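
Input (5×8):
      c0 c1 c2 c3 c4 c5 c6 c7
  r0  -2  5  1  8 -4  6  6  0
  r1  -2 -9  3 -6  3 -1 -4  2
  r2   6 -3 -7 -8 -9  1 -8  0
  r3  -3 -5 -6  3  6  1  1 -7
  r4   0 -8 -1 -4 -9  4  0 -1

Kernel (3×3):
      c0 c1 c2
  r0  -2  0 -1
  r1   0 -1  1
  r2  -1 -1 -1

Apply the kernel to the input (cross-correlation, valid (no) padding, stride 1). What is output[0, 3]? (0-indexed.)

-10

The receptive field on the input at this output position is [8 -4 6 / -6 3 -1 / -8 -9 1]. Elementwise product with the kernel and sum: 8·-2 + 6·-1 + 3·-1 + -1·1 + -8·-1 + -9·-1 + 1·-1.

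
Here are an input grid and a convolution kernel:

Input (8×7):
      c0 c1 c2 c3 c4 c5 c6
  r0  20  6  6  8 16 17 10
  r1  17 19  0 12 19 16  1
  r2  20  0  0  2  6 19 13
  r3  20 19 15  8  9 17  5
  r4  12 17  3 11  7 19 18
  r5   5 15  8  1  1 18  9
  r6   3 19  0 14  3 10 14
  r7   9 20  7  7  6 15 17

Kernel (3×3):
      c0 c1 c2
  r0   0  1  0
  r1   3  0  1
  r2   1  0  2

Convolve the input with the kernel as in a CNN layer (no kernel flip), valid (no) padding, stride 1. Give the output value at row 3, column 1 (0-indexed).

94

The receptive field on the input at this output position is [19 15 8 / 17 3 11 / 15 8 1]. Elementwise product with the kernel and sum: 15·1 + 17·3 + 11·1 + 15·1 + 1·2.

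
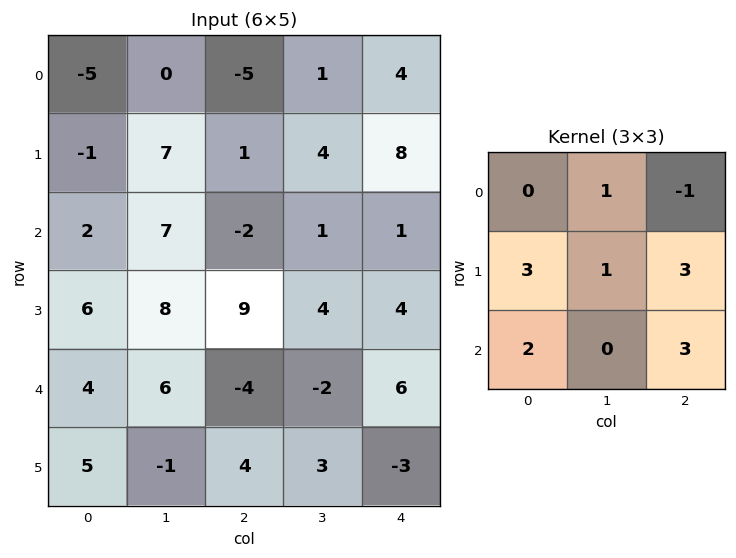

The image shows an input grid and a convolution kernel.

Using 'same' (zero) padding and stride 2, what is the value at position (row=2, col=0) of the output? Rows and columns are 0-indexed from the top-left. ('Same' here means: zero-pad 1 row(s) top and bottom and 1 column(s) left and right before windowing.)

The receptive field on the zero-padded input at this output position is [0 6 8 / 0 4 6 / 0 5 -1]. Elementwise product with the kernel and sum: 6·1 + 8·-1 + 0·3 + 4·1 + 6·3 + 0·2 + -1·3.

17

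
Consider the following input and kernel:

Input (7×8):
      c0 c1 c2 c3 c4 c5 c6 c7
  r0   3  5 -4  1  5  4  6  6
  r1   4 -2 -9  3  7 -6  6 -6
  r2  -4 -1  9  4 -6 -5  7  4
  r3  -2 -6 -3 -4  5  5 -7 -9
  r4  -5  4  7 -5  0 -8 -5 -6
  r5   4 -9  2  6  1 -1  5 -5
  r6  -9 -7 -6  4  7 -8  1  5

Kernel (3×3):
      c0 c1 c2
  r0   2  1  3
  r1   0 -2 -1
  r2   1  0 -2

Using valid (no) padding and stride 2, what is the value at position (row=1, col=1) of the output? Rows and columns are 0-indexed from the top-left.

The receptive field on the input at this output position is [9 4 -6 / -3 -4 5 / 7 -5 0]. Elementwise product with the kernel and sum: 9·2 + 4·1 + -6·3 + -4·-2 + 5·-1 + 7·1 + 0·-2.

14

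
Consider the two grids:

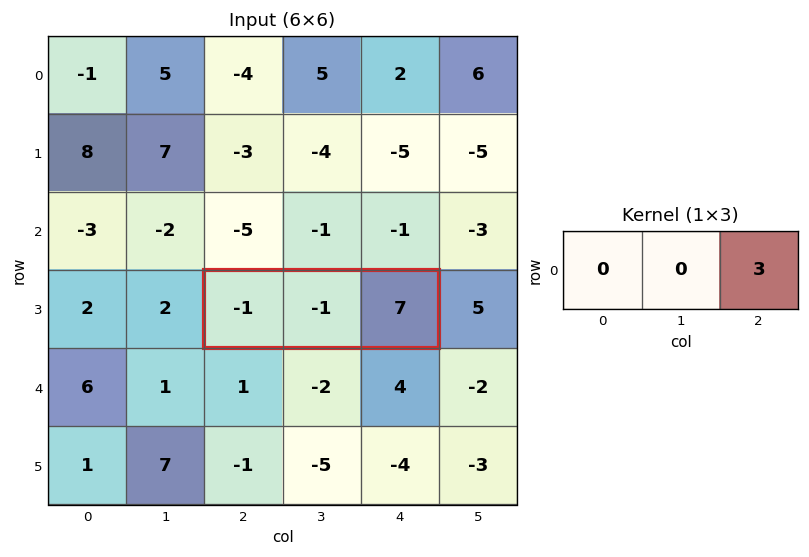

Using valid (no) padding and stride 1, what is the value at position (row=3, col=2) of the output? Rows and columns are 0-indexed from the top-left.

The receptive field on the input at this output position is [-1 -1 7]. Elementwise product with the kernel and sum: 7·3.

21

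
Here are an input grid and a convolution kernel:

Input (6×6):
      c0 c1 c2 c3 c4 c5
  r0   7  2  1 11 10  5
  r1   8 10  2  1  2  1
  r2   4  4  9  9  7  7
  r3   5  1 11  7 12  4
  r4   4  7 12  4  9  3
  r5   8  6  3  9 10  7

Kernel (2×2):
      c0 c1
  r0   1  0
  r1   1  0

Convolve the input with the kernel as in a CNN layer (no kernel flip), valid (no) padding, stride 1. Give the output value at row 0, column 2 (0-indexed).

The receptive field on the input at this output position is [1 11 / 2 1]. Elementwise product with the kernel and sum: 1·1 + 2·1.

3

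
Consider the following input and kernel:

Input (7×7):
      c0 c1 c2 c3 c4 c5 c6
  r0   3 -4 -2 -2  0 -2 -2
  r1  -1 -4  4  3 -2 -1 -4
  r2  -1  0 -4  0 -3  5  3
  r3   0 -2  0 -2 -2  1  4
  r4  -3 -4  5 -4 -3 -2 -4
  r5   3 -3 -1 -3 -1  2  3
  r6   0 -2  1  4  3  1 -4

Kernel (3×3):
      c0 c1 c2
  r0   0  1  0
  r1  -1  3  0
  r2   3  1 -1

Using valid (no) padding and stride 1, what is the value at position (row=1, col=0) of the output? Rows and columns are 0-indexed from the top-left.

The receptive field on the input at this output position is [-1 -4 4 / -1 0 -4 / 0 -2 0]. Elementwise product with the kernel and sum: -4·1 + -1·-1 + 0·3 + 0·3 + -2·1 + 0·-1.

-5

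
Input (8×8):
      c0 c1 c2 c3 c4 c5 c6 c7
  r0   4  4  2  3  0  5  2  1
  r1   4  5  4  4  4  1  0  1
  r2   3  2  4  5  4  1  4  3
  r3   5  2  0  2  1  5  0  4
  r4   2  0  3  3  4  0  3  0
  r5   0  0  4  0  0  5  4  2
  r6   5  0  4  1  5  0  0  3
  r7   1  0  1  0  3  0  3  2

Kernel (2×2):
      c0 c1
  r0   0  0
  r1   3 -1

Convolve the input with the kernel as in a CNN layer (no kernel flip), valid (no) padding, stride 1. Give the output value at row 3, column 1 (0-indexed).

The receptive field on the input at this output position is [2 0 / 0 3]. Elementwise product with the kernel and sum: 0·3 + 3·-1.

-3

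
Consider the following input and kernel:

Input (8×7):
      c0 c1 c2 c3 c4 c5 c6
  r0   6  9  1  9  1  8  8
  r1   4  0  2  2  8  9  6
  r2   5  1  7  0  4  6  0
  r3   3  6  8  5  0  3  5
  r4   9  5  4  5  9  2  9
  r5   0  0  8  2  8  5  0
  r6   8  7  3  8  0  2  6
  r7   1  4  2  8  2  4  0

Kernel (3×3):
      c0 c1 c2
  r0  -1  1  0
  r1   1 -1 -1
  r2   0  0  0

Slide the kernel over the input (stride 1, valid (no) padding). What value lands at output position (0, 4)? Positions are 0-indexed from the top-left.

The receptive field on the input at this output position is [1 8 8 / 8 9 6 / 4 6 0]. Elementwise product with the kernel and sum: 1·-1 + 8·1 + 8·1 + 9·-1 + 6·-1.

0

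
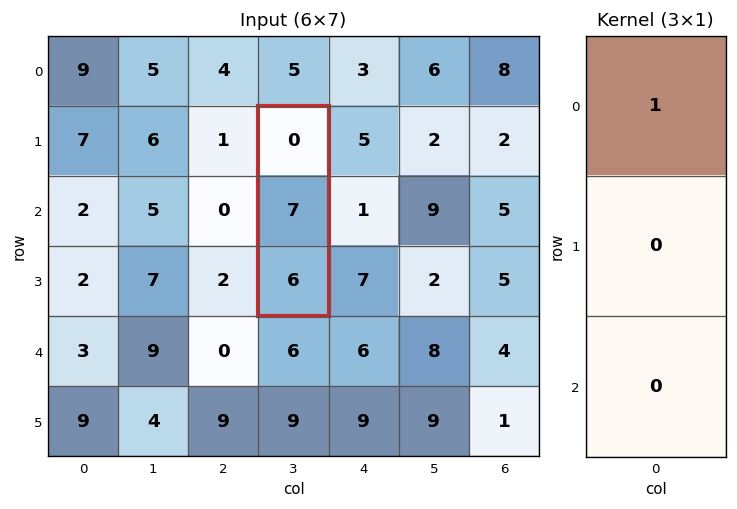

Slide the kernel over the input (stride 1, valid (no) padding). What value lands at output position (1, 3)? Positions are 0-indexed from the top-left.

The receptive field on the input at this output position is [0 / 7 / 6]. Elementwise product with the kernel and sum: 0·1.

0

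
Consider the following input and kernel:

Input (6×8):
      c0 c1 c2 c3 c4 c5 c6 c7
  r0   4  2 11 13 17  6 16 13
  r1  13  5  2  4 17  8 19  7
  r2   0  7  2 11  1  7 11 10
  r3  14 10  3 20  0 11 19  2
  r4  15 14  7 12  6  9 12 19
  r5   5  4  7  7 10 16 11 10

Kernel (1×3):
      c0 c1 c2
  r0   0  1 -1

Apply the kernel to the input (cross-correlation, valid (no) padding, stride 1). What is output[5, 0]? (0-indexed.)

-3

The receptive field on the input at this output position is [5 4 7]. Elementwise product with the kernel and sum: 4·1 + 7·-1.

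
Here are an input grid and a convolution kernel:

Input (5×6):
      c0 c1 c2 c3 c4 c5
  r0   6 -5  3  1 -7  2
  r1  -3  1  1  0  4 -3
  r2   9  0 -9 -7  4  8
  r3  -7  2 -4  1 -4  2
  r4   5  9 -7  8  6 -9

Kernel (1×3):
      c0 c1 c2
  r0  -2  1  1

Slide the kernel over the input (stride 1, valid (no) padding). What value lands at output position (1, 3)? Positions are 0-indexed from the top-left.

The receptive field on the input at this output position is [0 4 -3]. Elementwise product with the kernel and sum: 0·-2 + 4·1 + -3·1.

1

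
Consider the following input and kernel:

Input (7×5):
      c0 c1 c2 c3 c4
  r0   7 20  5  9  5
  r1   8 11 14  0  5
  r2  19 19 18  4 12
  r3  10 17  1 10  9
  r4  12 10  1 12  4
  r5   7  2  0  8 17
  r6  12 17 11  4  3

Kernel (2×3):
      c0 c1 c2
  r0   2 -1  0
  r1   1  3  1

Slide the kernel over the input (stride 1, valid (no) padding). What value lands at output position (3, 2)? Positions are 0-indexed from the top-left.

The receptive field on the input at this output position is [1 10 9 / 1 12 4]. Elementwise product with the kernel and sum: 1·2 + 10·-1 + 1·1 + 12·3 + 4·1.

33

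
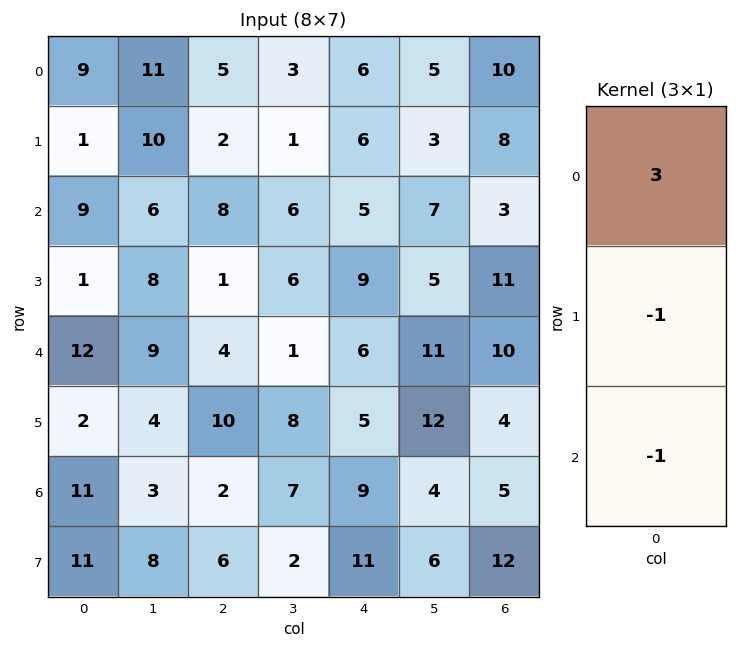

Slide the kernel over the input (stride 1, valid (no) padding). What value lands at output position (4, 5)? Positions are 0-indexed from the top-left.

17

The receptive field on the input at this output position is [11 / 12 / 4]. Elementwise product with the kernel and sum: 11·3 + 12·-1 + 4·-1.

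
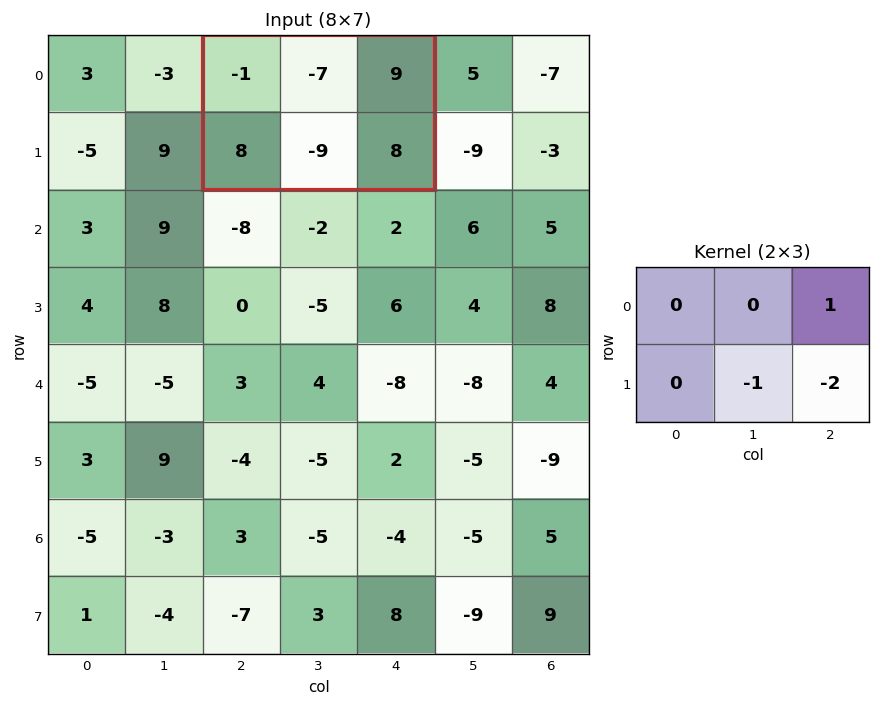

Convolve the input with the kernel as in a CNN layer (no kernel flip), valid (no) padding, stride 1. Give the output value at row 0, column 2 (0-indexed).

2

The receptive field on the input at this output position is [-1 -7 9 / 8 -9 8]. Elementwise product with the kernel and sum: 9·1 + -9·-1 + 8·-2.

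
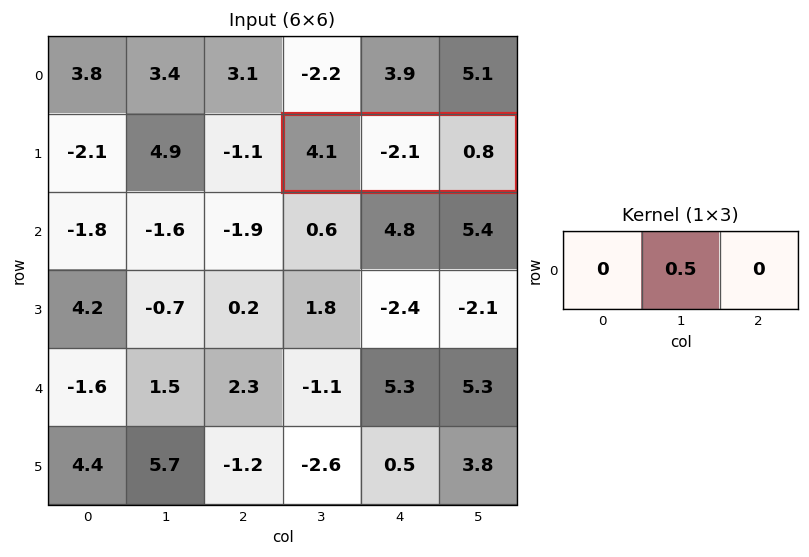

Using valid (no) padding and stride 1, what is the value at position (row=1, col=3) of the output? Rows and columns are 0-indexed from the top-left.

-1.05

The receptive field on the input at this output position is [4.1 -2.1 0.8]. Elementwise product with the kernel and sum: -2.1·0.5.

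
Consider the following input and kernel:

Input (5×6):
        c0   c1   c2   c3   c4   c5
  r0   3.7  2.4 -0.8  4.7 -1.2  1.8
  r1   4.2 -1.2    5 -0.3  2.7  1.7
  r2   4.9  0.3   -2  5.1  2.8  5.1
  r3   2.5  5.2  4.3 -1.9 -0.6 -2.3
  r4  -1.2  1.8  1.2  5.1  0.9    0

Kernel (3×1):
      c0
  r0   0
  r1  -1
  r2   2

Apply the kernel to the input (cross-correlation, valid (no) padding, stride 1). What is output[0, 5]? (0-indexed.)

8.5

The receptive field on the input at this output position is [1.8 / 1.7 / 5.1]. Elementwise product with the kernel and sum: 1.7·-1 + 5.1·2.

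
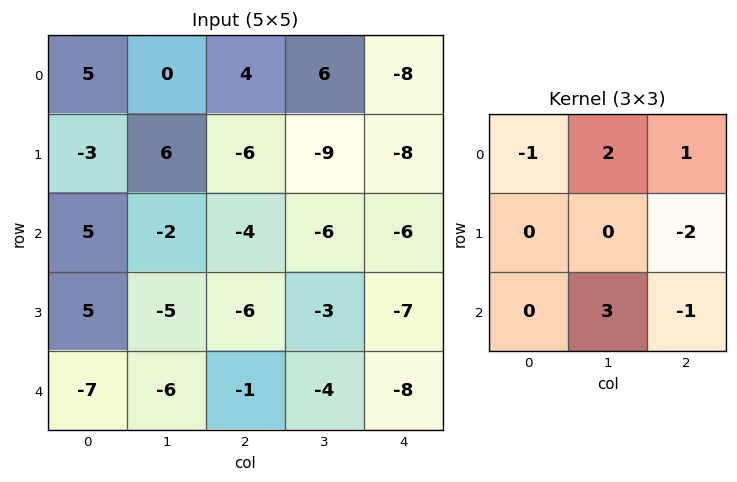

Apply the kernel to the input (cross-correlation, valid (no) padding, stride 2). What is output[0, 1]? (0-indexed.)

The receptive field on the input at this output position is [4 6 -8 / -6 -9 -8 / -4 -6 -6]. Elementwise product with the kernel and sum: 4·-1 + 6·2 + -8·1 + -8·-2 + -6·3 + -6·-1.

4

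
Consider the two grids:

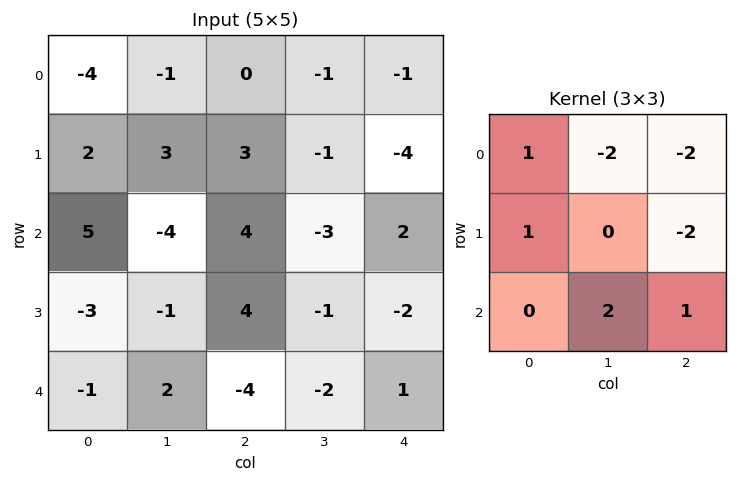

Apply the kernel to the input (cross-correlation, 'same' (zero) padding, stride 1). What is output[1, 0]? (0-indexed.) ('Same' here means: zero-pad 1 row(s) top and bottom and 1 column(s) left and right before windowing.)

10

The receptive field on the zero-padded input at this output position is [0 -4 -1 / 0 2 3 / 0 5 -4]. Elementwise product with the kernel and sum: 0·1 + -4·-2 + -1·-2 + 0·1 + 3·-2 + 5·2 + -4·1.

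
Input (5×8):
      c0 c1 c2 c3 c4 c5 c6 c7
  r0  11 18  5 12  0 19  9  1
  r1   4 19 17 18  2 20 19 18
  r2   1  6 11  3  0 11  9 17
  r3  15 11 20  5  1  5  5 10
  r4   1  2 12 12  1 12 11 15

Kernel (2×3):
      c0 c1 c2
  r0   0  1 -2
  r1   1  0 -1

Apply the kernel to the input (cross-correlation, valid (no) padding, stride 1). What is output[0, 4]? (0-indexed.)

The receptive field on the input at this output position is [0 19 9 / 2 20 19]. Elementwise product with the kernel and sum: 19·1 + 9·-2 + 2·1 + 19·-1.

-16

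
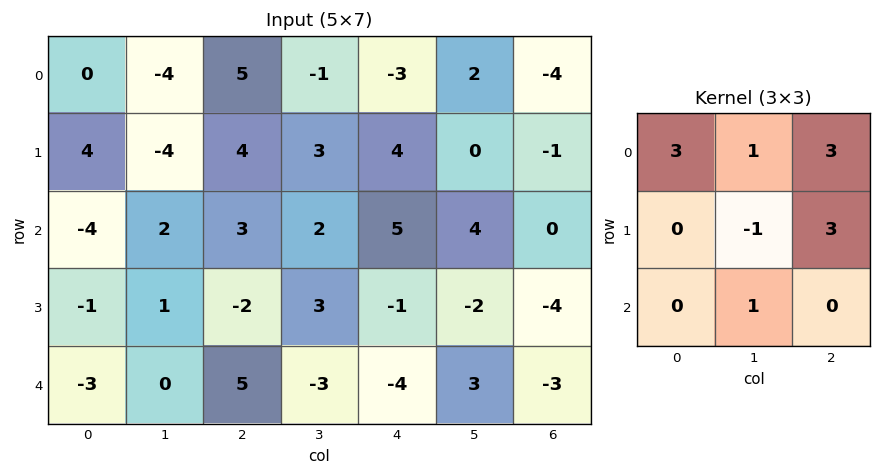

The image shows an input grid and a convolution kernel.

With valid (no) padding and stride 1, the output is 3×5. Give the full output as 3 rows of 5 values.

29 -2 16 1 -18
28 2 43 19 3
-8 31 17 14 12

Output[0,0]: The receptive field on the input at this output position is [0 -4 5 / 4 -4 4 / -4 2 3]. Elementwise product with the kernel and sum: 0·3 + -4·1 + 5·3 + -4·-1 + 4·3 + 2·1.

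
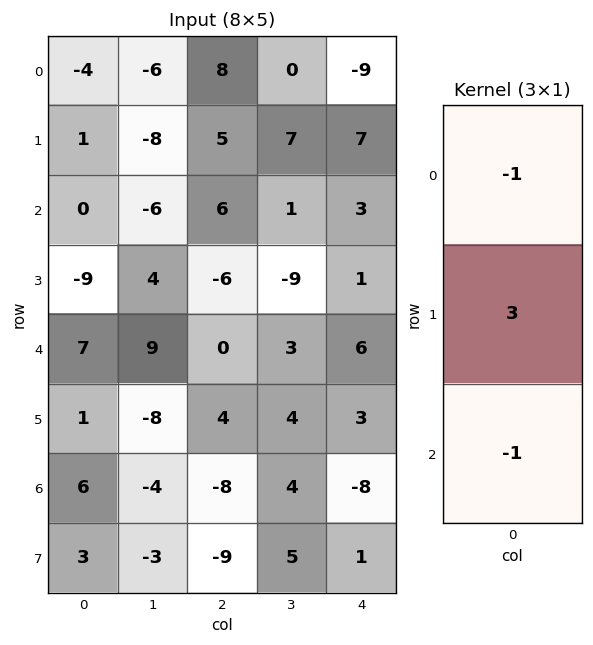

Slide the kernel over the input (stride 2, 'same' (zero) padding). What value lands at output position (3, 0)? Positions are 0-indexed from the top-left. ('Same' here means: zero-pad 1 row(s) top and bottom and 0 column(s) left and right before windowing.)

14

The receptive field on the zero-padded input at this output position is [1 / 6 / 3]. Elementwise product with the kernel and sum: 1·-1 + 6·3 + 3·-1.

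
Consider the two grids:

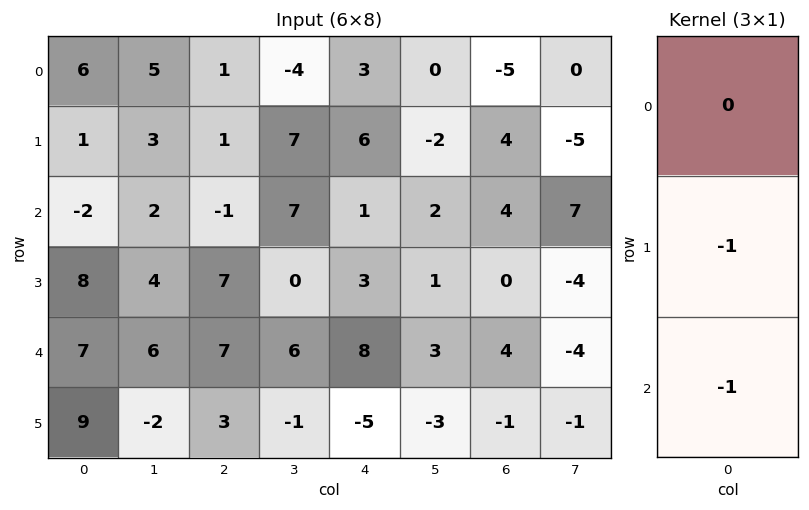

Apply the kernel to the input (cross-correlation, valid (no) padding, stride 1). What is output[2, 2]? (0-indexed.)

The receptive field on the input at this output position is [-1 / 7 / 7]. Elementwise product with the kernel and sum: 7·-1 + 7·-1.

-14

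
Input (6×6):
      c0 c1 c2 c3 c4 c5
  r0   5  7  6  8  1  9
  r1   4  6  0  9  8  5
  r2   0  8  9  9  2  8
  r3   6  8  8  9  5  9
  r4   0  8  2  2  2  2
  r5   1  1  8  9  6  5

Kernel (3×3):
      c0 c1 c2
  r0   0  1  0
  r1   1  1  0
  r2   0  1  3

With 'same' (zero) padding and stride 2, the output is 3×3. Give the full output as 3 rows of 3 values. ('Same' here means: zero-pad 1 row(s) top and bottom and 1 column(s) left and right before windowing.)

Output[0,0]: The receptive field on the zero-padded input at this output position is [0 0 0 / 0 5 7 / 0 4 6]. Elementwise product with the kernel and sum: 0·1 + 0·1 + 5·1 + 4·1 + 6·3.
Output[0,1]: The receptive field on the zero-padded input at this output position is [0 0 0 / 7 6 8 / 6 0 9]. Elementwise product with the kernel and sum: 0·1 + 7·1 + 6·1 + 0·1 + 9·3.

27 40 32
34 52 51
10 53 30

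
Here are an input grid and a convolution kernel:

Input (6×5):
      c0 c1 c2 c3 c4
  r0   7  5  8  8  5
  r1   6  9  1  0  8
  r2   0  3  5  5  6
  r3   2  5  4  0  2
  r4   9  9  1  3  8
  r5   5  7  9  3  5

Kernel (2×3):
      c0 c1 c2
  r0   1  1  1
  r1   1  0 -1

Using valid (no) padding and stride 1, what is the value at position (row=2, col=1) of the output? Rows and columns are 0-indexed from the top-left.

18

The receptive field on the input at this output position is [3 5 5 / 5 4 0]. Elementwise product with the kernel and sum: 3·1 + 5·1 + 5·1 + 5·1 + 0·-1.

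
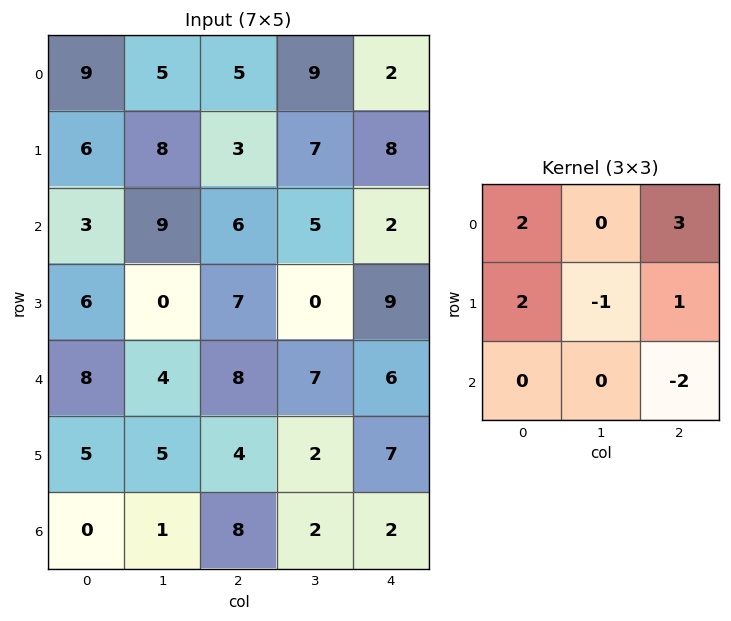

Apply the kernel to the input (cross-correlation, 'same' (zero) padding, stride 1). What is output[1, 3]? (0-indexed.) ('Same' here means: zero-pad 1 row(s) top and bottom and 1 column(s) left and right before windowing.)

19

The receptive field on the zero-padded input at this output position is [5 9 2 / 3 7 8 / 6 5 2]. Elementwise product with the kernel and sum: 5·2 + 2·3 + 3·2 + 7·-1 + 8·1 + 2·-2.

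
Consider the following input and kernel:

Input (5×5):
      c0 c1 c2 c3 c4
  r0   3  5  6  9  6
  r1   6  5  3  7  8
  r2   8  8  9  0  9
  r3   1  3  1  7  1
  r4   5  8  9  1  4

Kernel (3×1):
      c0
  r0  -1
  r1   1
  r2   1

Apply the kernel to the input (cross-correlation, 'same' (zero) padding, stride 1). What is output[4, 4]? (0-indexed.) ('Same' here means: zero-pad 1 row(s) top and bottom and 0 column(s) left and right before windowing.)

The receptive field on the zero-padded input at this output position is [1 / 4 / 0]. Elementwise product with the kernel and sum: 1·-1 + 4·1 + 0·1.

3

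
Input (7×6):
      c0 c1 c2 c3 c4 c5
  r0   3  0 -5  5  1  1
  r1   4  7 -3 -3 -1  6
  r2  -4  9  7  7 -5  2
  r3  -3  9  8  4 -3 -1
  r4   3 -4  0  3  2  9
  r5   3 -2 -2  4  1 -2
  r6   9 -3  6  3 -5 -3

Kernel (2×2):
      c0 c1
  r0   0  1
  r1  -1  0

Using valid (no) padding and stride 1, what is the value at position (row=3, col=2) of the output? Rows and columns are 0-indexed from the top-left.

4

The receptive field on the input at this output position is [8 4 / 0 3]. Elementwise product with the kernel and sum: 4·1 + 0·-1.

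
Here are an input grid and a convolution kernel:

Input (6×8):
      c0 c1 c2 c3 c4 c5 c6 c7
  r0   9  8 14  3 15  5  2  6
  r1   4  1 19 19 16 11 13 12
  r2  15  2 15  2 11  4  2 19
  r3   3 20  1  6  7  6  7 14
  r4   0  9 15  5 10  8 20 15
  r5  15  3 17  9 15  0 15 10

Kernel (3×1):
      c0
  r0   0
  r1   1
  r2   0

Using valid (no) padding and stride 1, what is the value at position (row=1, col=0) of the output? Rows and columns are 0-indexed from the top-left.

15

The receptive field on the input at this output position is [4 / 15 / 3]. Elementwise product with the kernel and sum: 15·1.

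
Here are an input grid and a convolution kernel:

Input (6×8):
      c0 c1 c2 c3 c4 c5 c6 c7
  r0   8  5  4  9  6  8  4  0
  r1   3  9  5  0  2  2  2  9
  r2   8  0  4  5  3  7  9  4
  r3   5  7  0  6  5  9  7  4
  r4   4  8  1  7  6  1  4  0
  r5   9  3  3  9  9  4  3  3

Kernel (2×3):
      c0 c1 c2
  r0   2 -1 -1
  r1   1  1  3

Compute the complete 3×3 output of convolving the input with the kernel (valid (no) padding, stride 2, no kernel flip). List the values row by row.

Output[0,0]: The receptive field on the input at this output position is [8 5 4 / 3 9 5]. Elementwise product with the kernel and sum: 8·2 + 5·-1 + 4·-1 + 3·1 + 9·1 + 5·3.
Output[0,1]: The receptive field on the input at this output position is [4 9 6 / 5 0 2]. Elementwise product with the kernel and sum: 4·2 + 9·-1 + 6·-1 + 5·1 + 0·1 + 2·3.

34 4 10
24 21 25
20 28 29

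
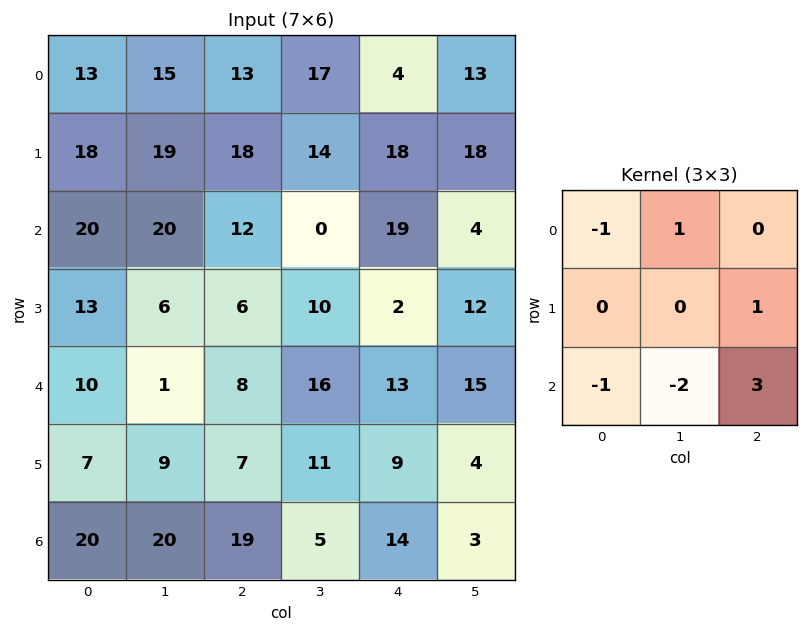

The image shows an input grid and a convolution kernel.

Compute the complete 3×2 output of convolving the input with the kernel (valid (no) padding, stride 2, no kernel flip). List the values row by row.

-4 67
18 -11
-5 30

Output[0,0]: The receptive field on the input at this output position is [13 15 13 / 18 19 18 / 20 20 12]. Elementwise product with the kernel and sum: 13·-1 + 15·1 + 18·1 + 20·-1 + 20·-2 + 12·3.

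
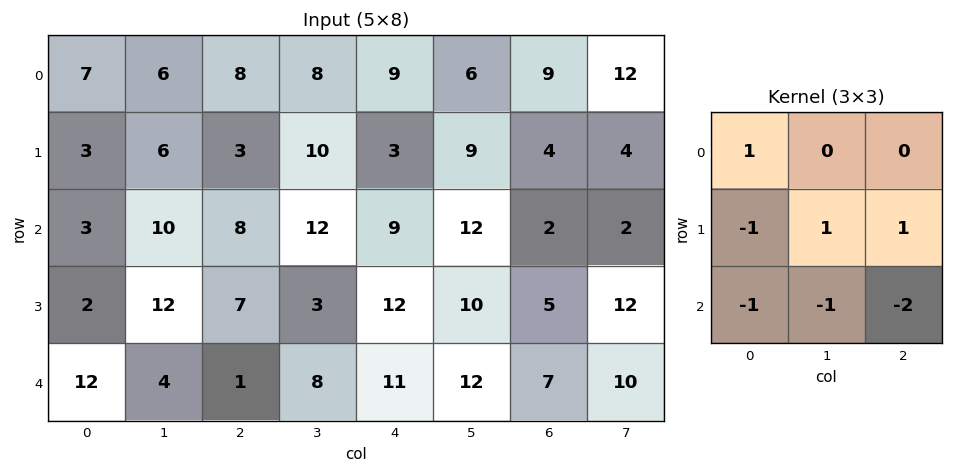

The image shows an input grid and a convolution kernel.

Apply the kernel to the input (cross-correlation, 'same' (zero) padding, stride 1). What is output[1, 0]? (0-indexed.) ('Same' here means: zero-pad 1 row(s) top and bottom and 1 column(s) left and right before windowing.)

-14

The receptive field on the zero-padded input at this output position is [0 7 6 / 0 3 6 / 0 3 10]. Elementwise product with the kernel and sum: 0·1 + 0·-1 + 3·1 + 6·1 + 0·-1 + 3·-1 + 10·-2.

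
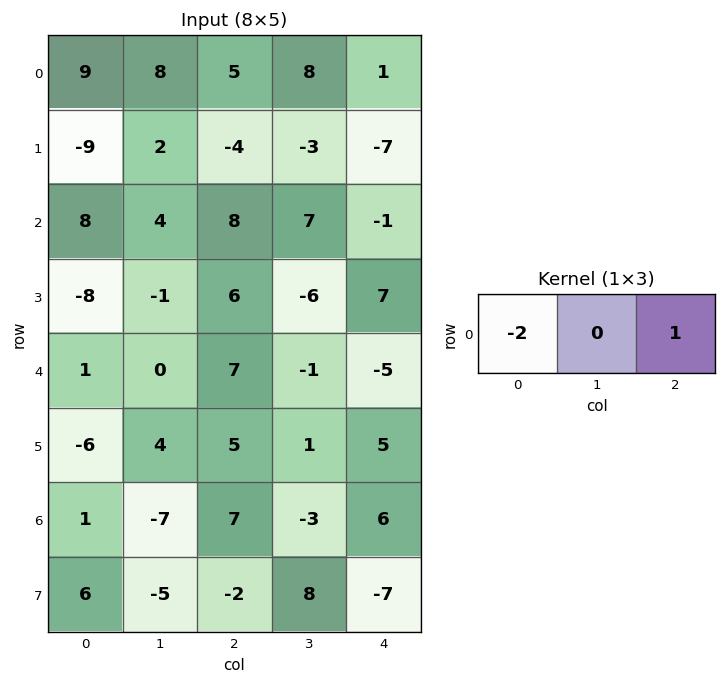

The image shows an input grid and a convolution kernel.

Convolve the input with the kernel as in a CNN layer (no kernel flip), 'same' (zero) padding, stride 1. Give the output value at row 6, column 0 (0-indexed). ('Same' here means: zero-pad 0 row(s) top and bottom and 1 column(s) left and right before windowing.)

The receptive field on the zero-padded input at this output position is [0 1 -7]. Elementwise product with the kernel and sum: 0·-2 + -7·1.

-7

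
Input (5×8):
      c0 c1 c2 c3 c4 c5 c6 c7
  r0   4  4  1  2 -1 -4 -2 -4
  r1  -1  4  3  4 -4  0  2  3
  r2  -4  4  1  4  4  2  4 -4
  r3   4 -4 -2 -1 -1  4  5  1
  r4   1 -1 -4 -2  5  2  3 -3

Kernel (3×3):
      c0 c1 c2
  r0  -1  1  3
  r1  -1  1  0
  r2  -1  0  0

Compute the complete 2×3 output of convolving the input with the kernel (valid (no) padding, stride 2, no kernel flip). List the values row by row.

Output[0,0]: The receptive field on the input at this output position is [4 4 1 / -1 4 3 / -4 4 1]. Elementwise product with the kernel and sum: 4·-1 + 4·1 + 1·3 + -1·-1 + 4·1 + -4·-1.

12 -2 -9
2 20 10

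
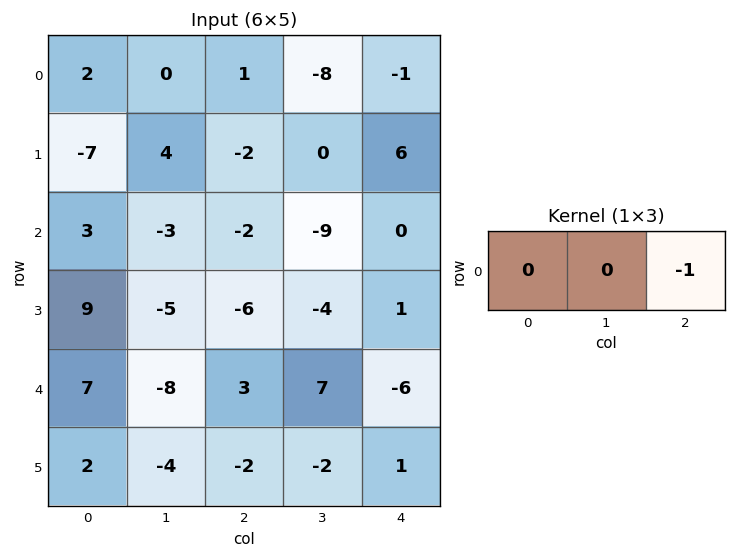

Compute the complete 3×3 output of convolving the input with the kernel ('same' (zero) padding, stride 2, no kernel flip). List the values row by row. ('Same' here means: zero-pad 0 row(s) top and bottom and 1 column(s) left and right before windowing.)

0 8 0
3 9 0
8 -7 0

Output[0,0]: The receptive field on the zero-padded input at this output position is [0 2 0]. Elementwise product with the kernel and sum: 0·-1.
Output[0,1]: The receptive field on the zero-padded input at this output position is [0 1 -8]. Elementwise product with the kernel and sum: -8·-1.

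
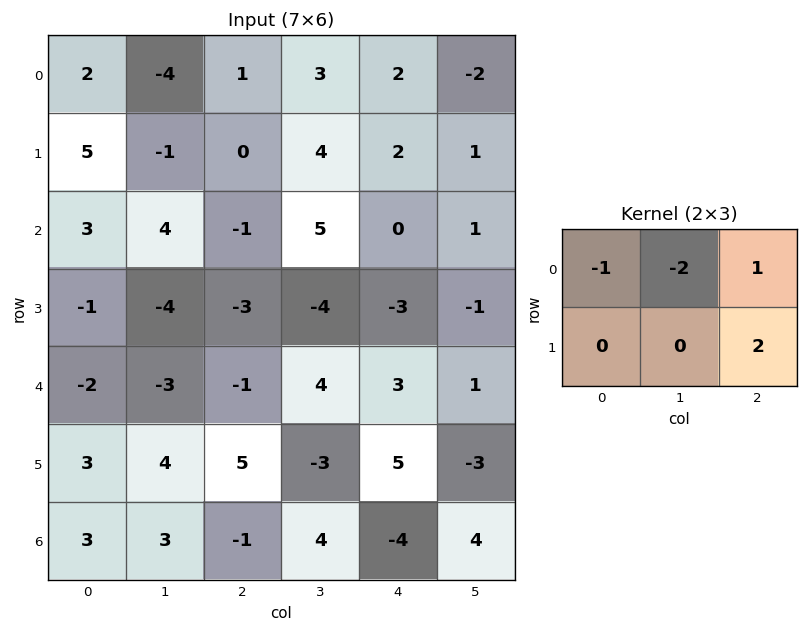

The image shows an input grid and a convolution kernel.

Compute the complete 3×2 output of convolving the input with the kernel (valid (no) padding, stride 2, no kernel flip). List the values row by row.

7 -1
-18 -15
17 6

Output[0,0]: The receptive field on the input at this output position is [2 -4 1 / 5 -1 0]. Elementwise product with the kernel and sum: 2·-1 + -4·-2 + 1·1 + 0·2.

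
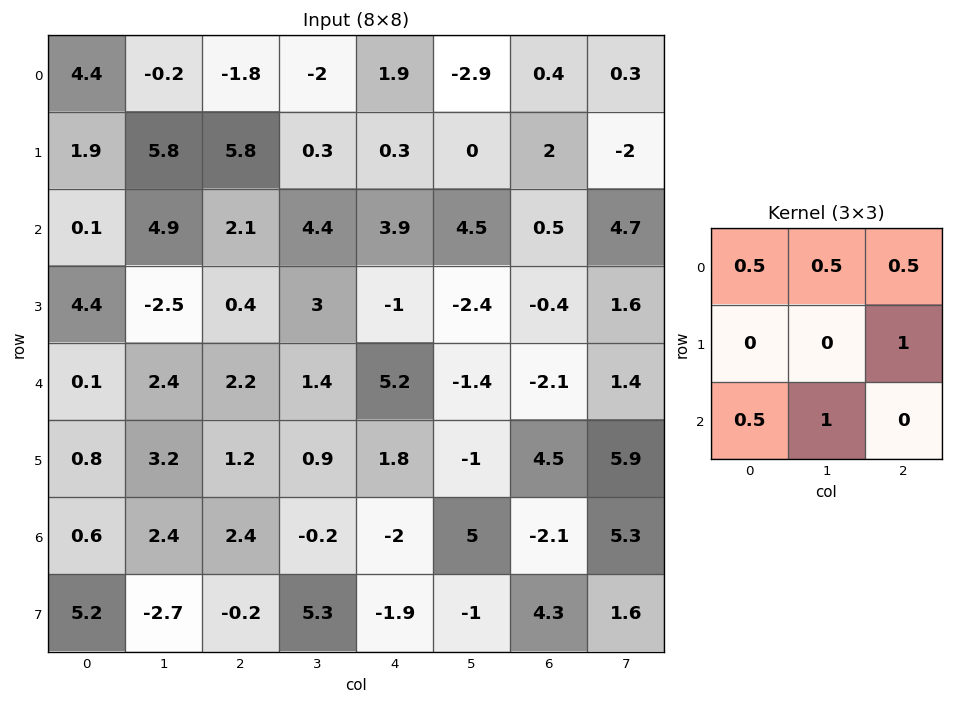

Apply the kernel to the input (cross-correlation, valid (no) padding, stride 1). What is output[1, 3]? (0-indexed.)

5.3

The receptive field on the input at this output position is [0.3 0.3 0 / 4.4 3.9 4.5 / 3 -1 -2.4]. Elementwise product with the kernel and sum: 0.3·0.5 + 0.3·0.5 + 0·0.5 + 4.5·1 + 3·0.5 + -1·1.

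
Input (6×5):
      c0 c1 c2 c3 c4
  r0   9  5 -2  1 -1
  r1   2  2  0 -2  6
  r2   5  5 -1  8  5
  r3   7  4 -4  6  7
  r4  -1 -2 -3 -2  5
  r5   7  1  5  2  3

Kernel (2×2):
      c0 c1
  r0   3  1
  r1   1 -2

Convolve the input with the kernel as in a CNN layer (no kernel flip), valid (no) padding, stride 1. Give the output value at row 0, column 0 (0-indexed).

The receptive field on the input at this output position is [9 5 / 2 2]. Elementwise product with the kernel and sum: 9·3 + 5·1 + 2·1 + 2·-2.

30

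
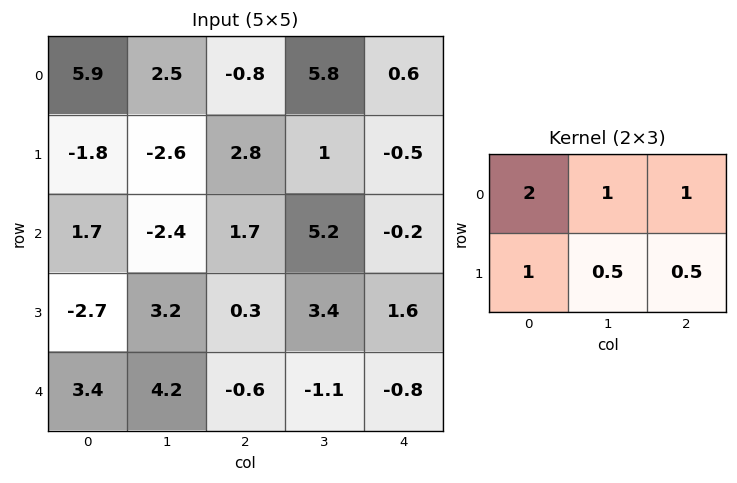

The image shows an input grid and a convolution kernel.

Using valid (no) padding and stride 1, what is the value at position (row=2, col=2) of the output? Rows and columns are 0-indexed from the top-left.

The receptive field on the input at this output position is [1.7 5.2 -0.2 / 0.3 3.4 1.6]. Elementwise product with the kernel and sum: 1.7·2 + 5.2·1 + -0.2·1 + 0.3·1 + 3.4·0.5 + 1.6·0.5.

11.2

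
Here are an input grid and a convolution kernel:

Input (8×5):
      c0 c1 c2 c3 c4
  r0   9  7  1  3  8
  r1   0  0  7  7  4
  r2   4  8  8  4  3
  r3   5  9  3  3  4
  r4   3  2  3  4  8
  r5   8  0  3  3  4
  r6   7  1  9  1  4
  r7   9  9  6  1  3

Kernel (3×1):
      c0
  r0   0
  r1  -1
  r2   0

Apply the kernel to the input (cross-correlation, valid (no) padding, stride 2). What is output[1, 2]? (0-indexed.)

The receptive field on the input at this output position is [3 / 4 / 8]. Elementwise product with the kernel and sum: 4·-1.

-4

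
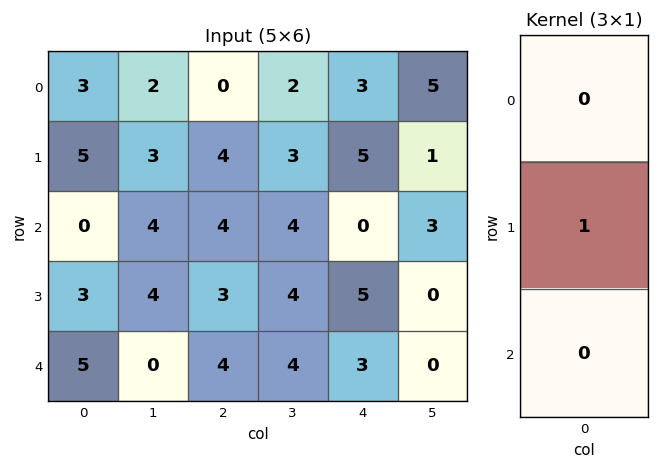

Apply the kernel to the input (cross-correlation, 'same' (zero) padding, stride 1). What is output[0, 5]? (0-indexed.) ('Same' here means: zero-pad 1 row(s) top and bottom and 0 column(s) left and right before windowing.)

The receptive field on the zero-padded input at this output position is [0 / 5 / 1]. Elementwise product with the kernel and sum: 5·1.

5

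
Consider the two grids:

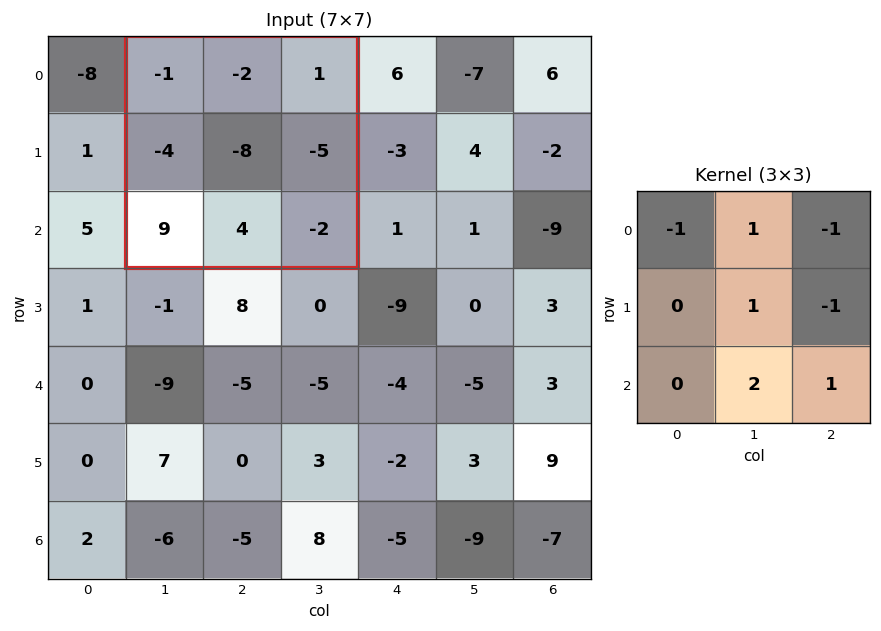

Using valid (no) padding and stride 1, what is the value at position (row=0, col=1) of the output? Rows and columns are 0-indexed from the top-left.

1

The receptive field on the input at this output position is [-1 -2 1 / -4 -8 -5 / 9 4 -2]. Elementwise product with the kernel and sum: -1·-1 + -2·1 + 1·-1 + -8·1 + -5·-1 + 4·2 + -2·1.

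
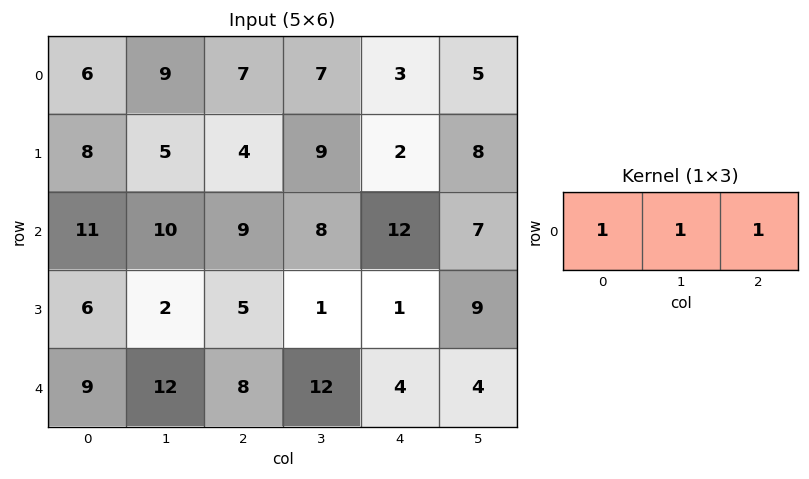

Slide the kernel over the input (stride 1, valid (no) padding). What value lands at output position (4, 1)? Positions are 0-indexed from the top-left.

The receptive field on the input at this output position is [12 8 12]. Elementwise product with the kernel and sum: 12·1 + 8·1 + 12·1.

32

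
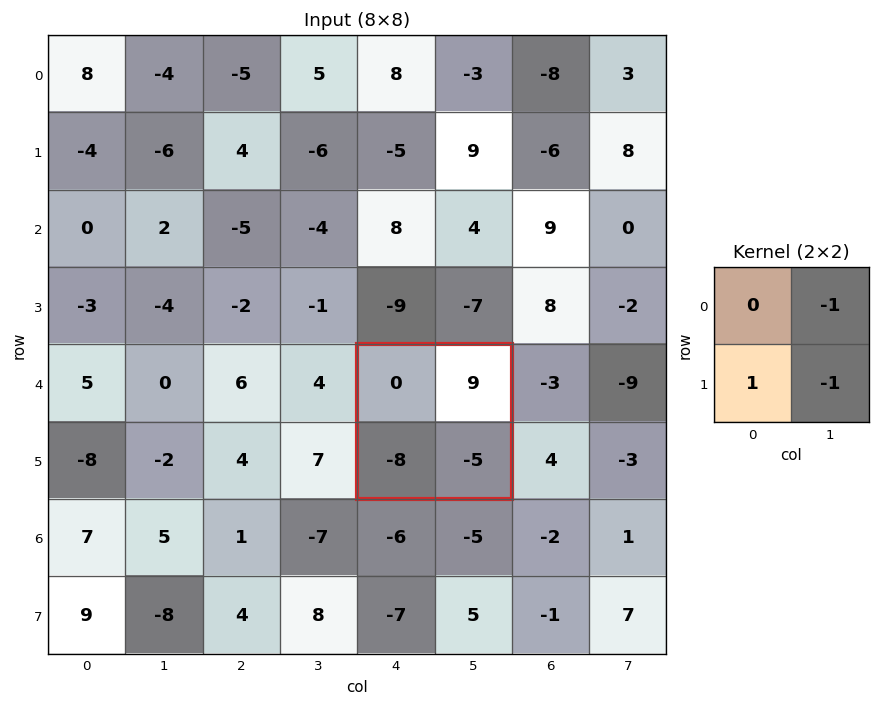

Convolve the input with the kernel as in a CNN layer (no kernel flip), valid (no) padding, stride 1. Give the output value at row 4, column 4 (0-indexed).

-12

The receptive field on the input at this output position is [0 9 / -8 -5]. Elementwise product with the kernel and sum: 9·-1 + -8·1 + -5·-1.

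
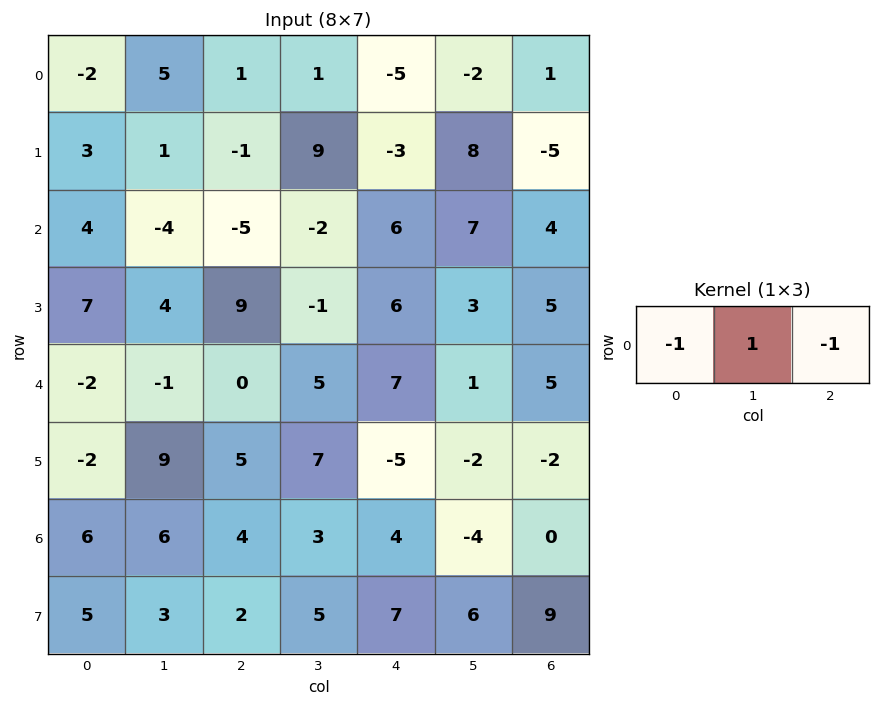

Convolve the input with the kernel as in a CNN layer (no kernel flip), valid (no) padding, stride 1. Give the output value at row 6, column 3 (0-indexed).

The receptive field on the input at this output position is [3 4 -4]. Elementwise product with the kernel and sum: 3·-1 + 4·1 + -4·-1.

5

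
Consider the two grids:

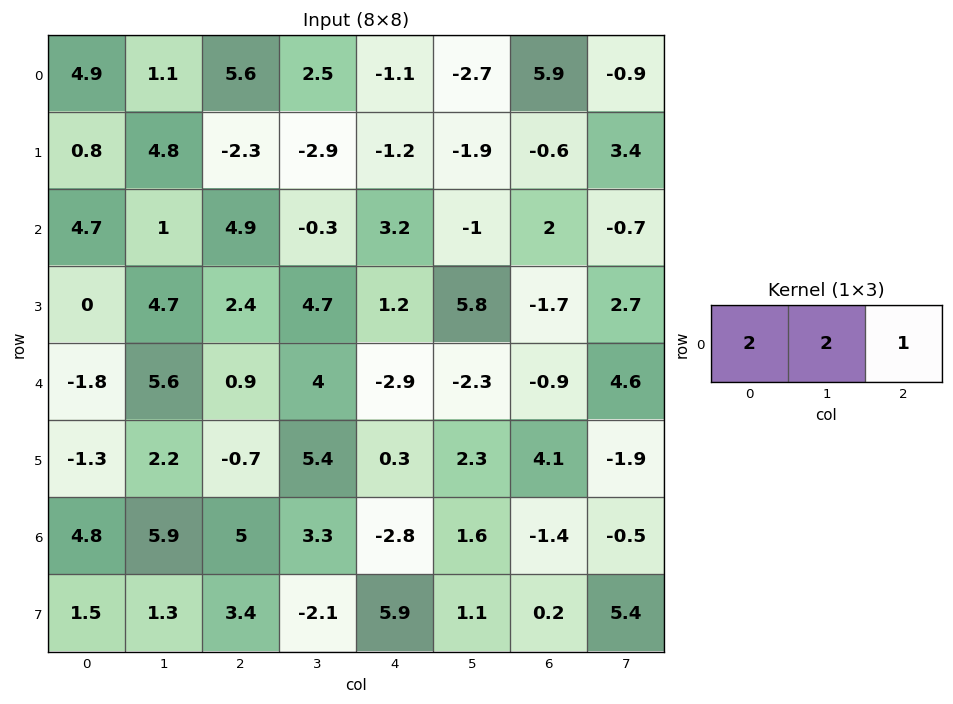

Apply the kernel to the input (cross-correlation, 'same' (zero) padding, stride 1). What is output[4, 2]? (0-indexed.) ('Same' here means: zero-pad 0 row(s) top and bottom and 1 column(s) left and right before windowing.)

17

The receptive field on the zero-padded input at this output position is [5.6 0.9 4]. Elementwise product with the kernel and sum: 5.6·2 + 0.9·2 + 4·1.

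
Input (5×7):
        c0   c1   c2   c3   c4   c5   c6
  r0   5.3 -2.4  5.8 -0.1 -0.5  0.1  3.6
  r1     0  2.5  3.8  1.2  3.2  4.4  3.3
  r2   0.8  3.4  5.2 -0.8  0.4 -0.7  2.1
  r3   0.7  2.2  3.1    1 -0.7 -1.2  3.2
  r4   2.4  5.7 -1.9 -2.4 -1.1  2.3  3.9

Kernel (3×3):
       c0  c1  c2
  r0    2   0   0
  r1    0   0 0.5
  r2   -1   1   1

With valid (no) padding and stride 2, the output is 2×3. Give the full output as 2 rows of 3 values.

Output[0,0]: The receptive field on the input at this output position is [5.3 -2.4 5.8 / 0 2.5 3.8 / 0.8 3.4 5.2]. Elementwise product with the kernel and sum: 5.3·2 + 3.8·0.5 + 0.8·-1 + 3.4·1 + 5.2·1.
Output[0,1]: The receptive field on the input at this output position is [5.8 -0.1 -0.5 / 3.8 1.2 3.2 / 5.2 -0.8 0.4]. Elementwise product with the kernel and sum: 5.8·2 + 3.2·0.5 + 5.2·-1 + -0.8·1 + 0.4·1.

20.3 7.6 1.65
4.55 8.45 9.7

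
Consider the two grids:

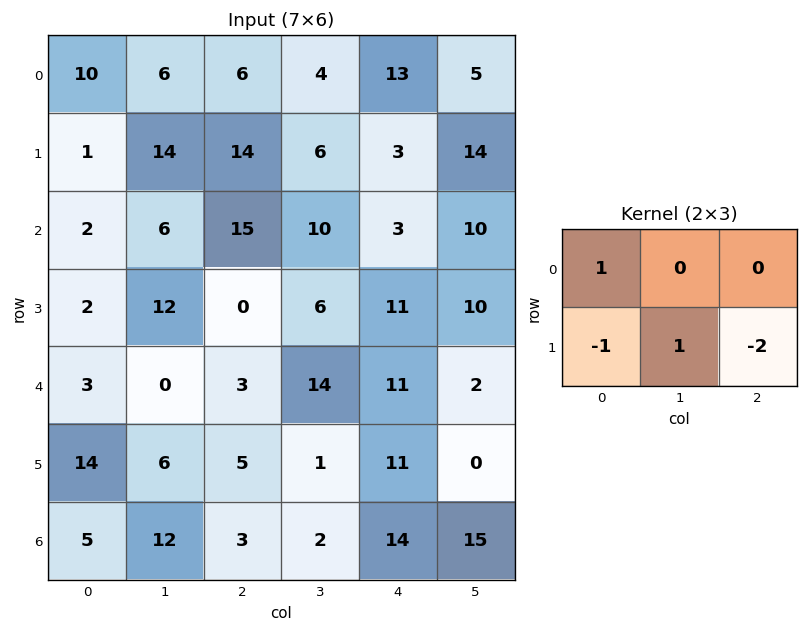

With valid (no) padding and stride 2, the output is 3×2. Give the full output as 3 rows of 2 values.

Output[0,0]: The receptive field on the input at this output position is [10 6 6 / 1 14 14]. Elementwise product with the kernel and sum: 10·1 + 1·-1 + 14·1 + 14·-2.

-5 -8
12 -1
-15 -23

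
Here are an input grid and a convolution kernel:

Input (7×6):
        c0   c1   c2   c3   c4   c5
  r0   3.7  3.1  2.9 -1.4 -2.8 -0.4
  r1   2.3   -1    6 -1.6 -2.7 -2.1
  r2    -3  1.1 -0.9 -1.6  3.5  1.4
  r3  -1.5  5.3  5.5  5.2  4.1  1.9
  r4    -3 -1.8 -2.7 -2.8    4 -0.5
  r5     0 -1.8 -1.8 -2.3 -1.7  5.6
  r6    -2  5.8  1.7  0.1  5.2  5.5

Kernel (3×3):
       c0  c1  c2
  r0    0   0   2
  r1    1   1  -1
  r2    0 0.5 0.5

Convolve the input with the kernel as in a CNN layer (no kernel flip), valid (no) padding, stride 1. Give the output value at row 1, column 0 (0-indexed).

The receptive field on the input at this output position is [2.3 -1 6 / -3 1.1 -0.9 / -1.5 5.3 5.5]. Elementwise product with the kernel and sum: 6·2 + -3·1 + 1.1·1 + -0.9·-1 + 5.3·0.5 + 5.5·0.5.

16.4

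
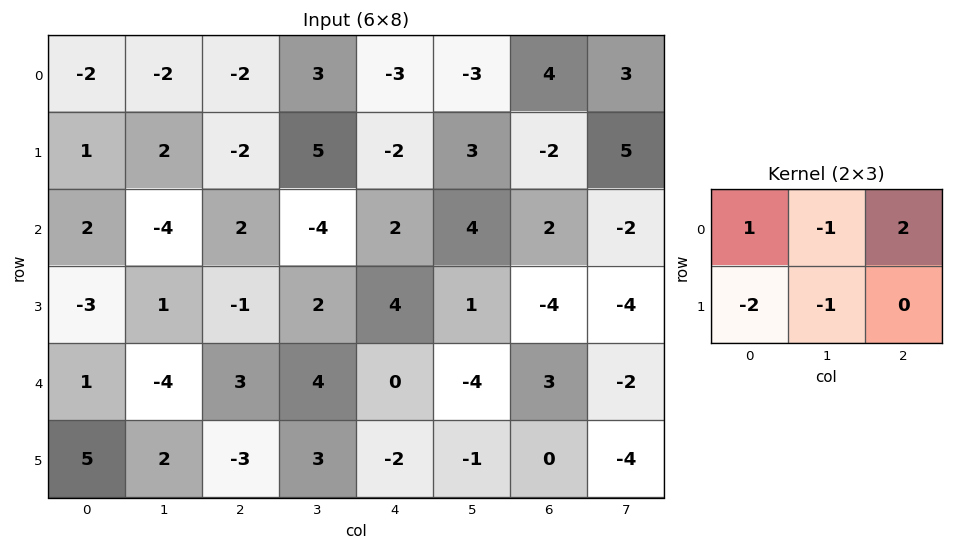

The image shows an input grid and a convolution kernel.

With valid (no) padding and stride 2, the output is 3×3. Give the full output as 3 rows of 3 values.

Output[0,0]: The receptive field on the input at this output position is [-2 -2 -2 / 1 2 -2]. Elementwise product with the kernel and sum: -2·1 + -2·-1 + -2·2 + 1·-2 + 2·-1.
Output[0,1]: The receptive field on the input at this output position is [-2 3 -3 / -2 5 -2]. Elementwise product with the kernel and sum: -2·1 + 3·-1 + -3·2 + -2·-2 + 5·-1.

-8 -12 9
15 10 -7
-1 2 15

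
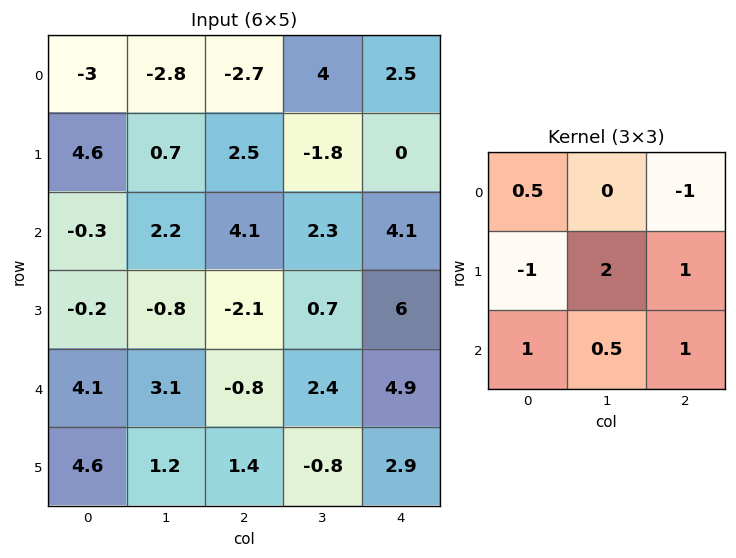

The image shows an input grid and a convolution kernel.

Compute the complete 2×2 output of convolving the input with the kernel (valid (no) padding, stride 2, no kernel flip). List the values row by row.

5.4 -0.6
-2.9 12.75

Output[0,0]: The receptive field on the input at this output position is [-3 -2.8 -2.7 / 4.6 0.7 2.5 / -0.3 2.2 4.1]. Elementwise product with the kernel and sum: -3·0.5 + -2.7·-1 + 4.6·-1 + 0.7·2 + 2.5·1 + -0.3·1 + 2.2·0.5 + 4.1·1.
Output[0,1]: The receptive field on the input at this output position is [-2.7 4 2.5 / 2.5 -1.8 0 / 4.1 2.3 4.1]. Elementwise product with the kernel and sum: -2.7·0.5 + 2.5·-1 + 2.5·-1 + -1.8·2 + 0·1 + 4.1·1 + 2.3·0.5 + 4.1·1.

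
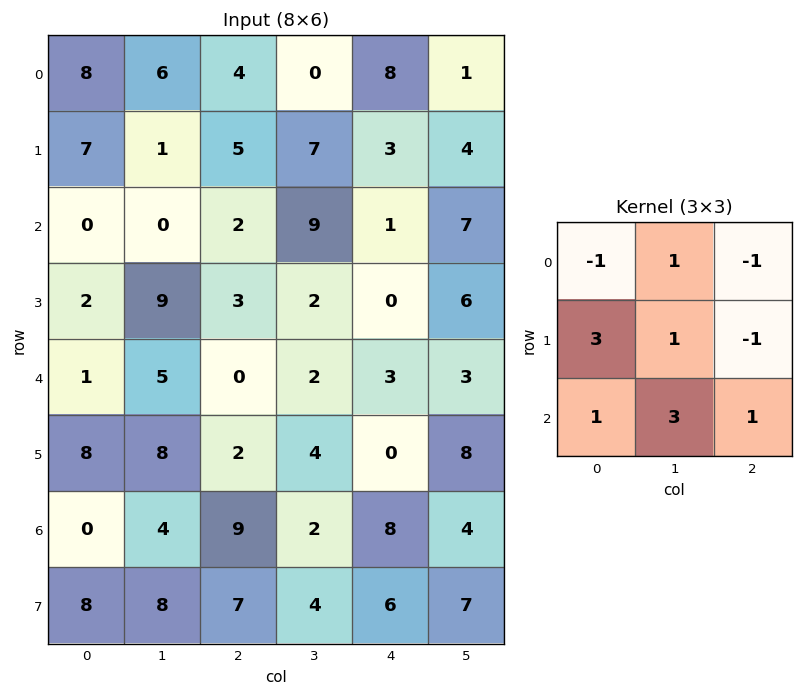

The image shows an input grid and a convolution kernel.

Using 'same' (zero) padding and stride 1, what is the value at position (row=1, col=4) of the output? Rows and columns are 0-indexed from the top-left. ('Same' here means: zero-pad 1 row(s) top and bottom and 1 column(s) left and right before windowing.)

The receptive field on the zero-padded input at this output position is [0 8 1 / 7 3 4 / 9 1 7]. Elementwise product with the kernel and sum: 0·-1 + 8·1 + 1·-1 + 7·3 + 3·1 + 4·-1 + 9·1 + 1·3 + 7·1.

46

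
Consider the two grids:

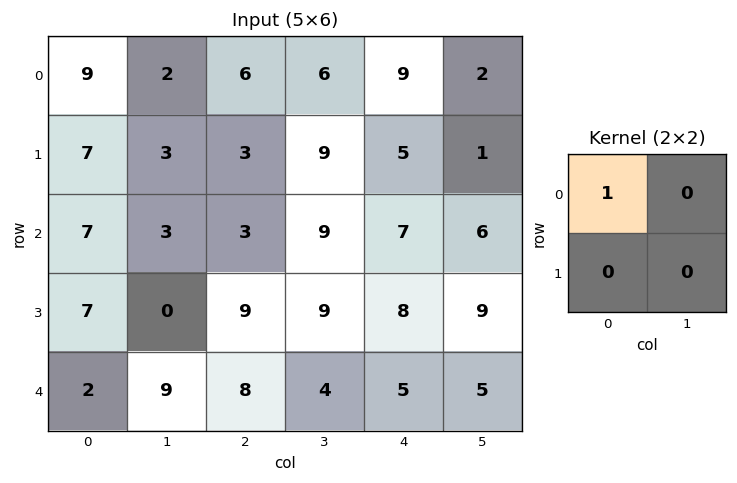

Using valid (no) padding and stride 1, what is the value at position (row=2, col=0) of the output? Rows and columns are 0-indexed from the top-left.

7

The receptive field on the input at this output position is [7 3 / 7 0]. Elementwise product with the kernel and sum: 7·1.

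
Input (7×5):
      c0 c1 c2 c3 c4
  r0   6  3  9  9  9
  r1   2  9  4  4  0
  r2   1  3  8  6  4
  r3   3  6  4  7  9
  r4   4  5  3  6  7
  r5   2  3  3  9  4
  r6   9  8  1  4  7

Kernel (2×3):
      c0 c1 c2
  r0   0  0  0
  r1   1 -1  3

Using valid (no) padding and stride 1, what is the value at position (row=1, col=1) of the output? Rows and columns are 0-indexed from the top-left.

13

The receptive field on the input at this output position is [9 4 4 / 3 8 6]. Elementwise product with the kernel and sum: 3·1 + 8·-1 + 6·3.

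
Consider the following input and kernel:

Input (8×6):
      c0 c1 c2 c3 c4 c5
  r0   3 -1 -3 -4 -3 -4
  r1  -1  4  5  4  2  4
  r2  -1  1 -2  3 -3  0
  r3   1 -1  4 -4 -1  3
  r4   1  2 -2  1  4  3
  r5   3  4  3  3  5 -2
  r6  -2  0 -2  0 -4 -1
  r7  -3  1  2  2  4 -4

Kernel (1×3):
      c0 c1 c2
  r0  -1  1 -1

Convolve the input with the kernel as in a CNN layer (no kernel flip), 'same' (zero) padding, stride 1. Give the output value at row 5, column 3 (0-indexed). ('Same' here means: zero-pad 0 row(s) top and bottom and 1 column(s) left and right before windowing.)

The receptive field on the zero-padded input at this output position is [3 3 5]. Elementwise product with the kernel and sum: 3·-1 + 3·1 + 5·-1.

-5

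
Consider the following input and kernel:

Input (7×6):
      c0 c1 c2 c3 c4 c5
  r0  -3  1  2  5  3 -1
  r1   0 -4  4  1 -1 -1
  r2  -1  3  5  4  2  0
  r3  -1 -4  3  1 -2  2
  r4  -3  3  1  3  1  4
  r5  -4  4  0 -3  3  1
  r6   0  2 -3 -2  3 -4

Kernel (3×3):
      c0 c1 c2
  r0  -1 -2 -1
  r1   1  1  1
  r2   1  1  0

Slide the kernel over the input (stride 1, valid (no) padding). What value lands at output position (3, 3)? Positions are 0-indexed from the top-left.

The receptive field on the input at this output position is [1 -2 2 / 3 1 4 / -3 3 1]. Elementwise product with the kernel and sum: 1·-1 + -2·-2 + 2·-1 + 3·1 + 1·1 + 4·1 + -3·1 + 3·1.

9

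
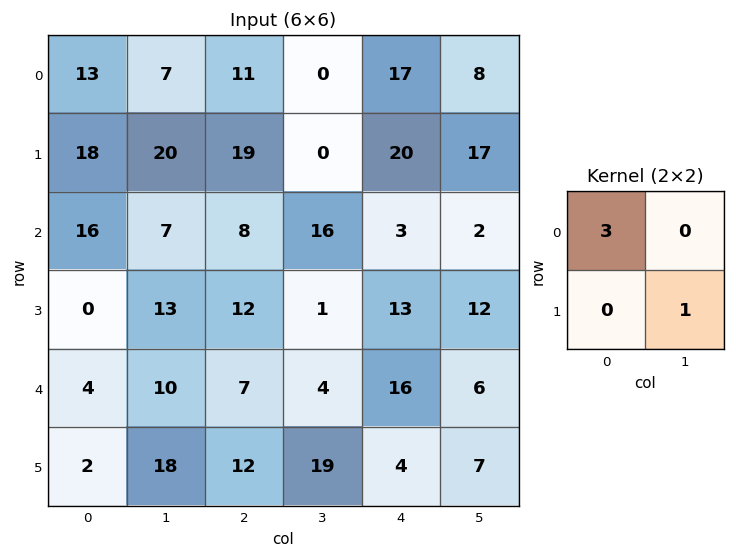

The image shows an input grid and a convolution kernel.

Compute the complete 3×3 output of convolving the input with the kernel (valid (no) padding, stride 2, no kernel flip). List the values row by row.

59 33 68
61 25 21
30 40 55

Output[0,0]: The receptive field on the input at this output position is [13 7 / 18 20]. Elementwise product with the kernel and sum: 13·3 + 20·1.
Output[0,1]: The receptive field on the input at this output position is [11 0 / 19 0]. Elementwise product with the kernel and sum: 11·3 + 0·1.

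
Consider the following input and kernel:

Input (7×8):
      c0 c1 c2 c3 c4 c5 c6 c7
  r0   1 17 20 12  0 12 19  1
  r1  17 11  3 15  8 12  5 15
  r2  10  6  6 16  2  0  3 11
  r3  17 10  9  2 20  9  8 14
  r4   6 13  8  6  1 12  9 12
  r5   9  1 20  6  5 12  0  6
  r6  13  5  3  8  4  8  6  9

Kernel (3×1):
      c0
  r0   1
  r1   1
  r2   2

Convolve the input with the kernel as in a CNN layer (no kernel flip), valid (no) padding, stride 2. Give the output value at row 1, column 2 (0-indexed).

The receptive field on the input at this output position is [2 / 20 / 1]. Elementwise product with the kernel and sum: 2·1 + 20·1 + 1·2.

24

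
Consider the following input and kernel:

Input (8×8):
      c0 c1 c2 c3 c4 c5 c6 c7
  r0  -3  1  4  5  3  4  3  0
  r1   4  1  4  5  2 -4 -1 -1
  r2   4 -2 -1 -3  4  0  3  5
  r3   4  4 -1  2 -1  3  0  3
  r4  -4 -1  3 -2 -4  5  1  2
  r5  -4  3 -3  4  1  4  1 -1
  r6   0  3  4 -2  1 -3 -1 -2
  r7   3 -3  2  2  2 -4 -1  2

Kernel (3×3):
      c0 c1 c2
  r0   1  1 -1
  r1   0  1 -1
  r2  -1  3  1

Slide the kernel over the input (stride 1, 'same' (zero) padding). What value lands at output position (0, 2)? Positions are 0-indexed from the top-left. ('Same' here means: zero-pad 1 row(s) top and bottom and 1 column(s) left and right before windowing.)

15

The receptive field on the zero-padded input at this output position is [0 0 0 / 1 4 5 / 1 4 5]. Elementwise product with the kernel and sum: 0·1 + 0·1 + 0·-1 + 4·1 + 5·-1 + 1·-1 + 4·3 + 5·1.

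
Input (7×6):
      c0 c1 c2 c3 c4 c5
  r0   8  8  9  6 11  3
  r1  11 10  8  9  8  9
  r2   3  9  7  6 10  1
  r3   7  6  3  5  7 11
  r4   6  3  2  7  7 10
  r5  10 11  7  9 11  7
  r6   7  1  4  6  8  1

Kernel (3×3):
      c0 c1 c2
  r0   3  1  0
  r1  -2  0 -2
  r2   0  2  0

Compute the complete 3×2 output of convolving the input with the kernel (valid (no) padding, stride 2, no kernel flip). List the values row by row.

Output[0,0]: The receptive field on the input at this output position is [8 8 9 / 11 10 8 / 3 9 7]. Elementwise product with the kernel and sum: 8·3 + 8·1 + 11·-2 + 8·-2 + 9·2.
Output[0,1]: The receptive field on the input at this output position is [9 6 11 / 8 9 8 / 7 6 10]. Elementwise product with the kernel and sum: 9·3 + 6·1 + 8·-2 + 8·-2 + 6·2.

12 13
4 21
-11 -11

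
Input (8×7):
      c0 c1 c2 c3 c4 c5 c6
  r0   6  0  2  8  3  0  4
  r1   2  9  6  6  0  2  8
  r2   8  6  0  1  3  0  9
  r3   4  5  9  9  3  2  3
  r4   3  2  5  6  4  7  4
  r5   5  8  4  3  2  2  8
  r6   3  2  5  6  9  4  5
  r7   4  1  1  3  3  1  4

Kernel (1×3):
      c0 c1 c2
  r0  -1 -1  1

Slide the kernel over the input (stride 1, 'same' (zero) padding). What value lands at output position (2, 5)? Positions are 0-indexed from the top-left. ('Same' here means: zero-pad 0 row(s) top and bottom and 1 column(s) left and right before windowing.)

6

The receptive field on the zero-padded input at this output position is [3 0 9]. Elementwise product with the kernel and sum: 3·-1 + 0·-1 + 9·1.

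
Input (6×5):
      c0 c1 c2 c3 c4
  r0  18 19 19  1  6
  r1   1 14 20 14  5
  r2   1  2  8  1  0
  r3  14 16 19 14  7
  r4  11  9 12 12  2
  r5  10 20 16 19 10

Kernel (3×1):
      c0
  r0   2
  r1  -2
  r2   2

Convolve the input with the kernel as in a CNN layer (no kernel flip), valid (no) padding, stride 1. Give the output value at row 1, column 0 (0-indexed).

The receptive field on the input at this output position is [1 / 1 / 14]. Elementwise product with the kernel and sum: 1·2 + 1·-2 + 14·2.

28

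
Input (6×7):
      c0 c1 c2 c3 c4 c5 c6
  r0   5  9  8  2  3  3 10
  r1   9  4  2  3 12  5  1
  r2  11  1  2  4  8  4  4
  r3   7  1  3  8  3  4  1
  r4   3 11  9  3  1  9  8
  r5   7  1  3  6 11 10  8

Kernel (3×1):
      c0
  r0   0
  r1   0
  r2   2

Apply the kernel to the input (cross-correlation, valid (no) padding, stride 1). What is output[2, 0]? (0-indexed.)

The receptive field on the input at this output position is [11 / 7 / 3]. Elementwise product with the kernel and sum: 3·2.

6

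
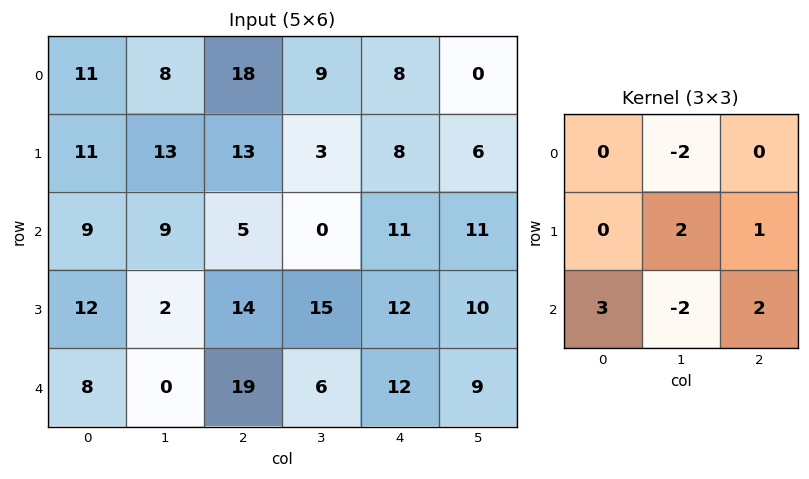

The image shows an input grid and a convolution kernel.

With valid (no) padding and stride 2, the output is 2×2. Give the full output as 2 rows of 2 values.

42 33
62 111

Output[0,0]: The receptive field on the input at this output position is [11 8 18 / 11 13 13 / 9 9 5]. Elementwise product with the kernel and sum: 8·-2 + 13·2 + 13·1 + 9·3 + 9·-2 + 5·2.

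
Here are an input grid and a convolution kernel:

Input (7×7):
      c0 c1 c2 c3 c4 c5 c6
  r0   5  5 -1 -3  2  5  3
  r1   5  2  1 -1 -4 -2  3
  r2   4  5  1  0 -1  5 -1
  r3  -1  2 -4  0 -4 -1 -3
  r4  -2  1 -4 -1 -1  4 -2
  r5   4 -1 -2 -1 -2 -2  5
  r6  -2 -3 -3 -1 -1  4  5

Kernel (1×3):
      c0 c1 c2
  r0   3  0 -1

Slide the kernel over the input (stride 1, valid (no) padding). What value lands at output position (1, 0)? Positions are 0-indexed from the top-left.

14

The receptive field on the input at this output position is [5 2 1]. Elementwise product with the kernel and sum: 5·3 + 1·-1.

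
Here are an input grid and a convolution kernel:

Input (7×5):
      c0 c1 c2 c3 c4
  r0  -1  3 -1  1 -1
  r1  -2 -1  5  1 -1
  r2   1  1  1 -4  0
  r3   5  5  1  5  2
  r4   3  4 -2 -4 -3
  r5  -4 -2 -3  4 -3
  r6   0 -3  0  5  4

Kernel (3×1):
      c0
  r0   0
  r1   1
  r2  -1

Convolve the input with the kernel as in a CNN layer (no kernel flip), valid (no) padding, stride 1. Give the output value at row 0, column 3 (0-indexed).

The receptive field on the input at this output position is [1 / 1 / -4]. Elementwise product with the kernel and sum: 1·1 + -4·-1.

5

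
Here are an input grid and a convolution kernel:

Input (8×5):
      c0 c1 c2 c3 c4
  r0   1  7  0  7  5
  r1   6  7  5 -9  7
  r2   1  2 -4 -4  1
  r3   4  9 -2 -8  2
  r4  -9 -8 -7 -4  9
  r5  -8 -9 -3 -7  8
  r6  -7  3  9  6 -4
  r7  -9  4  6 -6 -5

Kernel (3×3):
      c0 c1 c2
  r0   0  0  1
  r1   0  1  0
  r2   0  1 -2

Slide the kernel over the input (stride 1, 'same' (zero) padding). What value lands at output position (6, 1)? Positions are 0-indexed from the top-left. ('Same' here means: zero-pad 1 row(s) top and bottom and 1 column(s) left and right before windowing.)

-8

The receptive field on the zero-padded input at this output position is [-8 -9 -3 / -7 3 9 / -9 4 6]. Elementwise product with the kernel and sum: -3·1 + 3·1 + 4·1 + 6·-2.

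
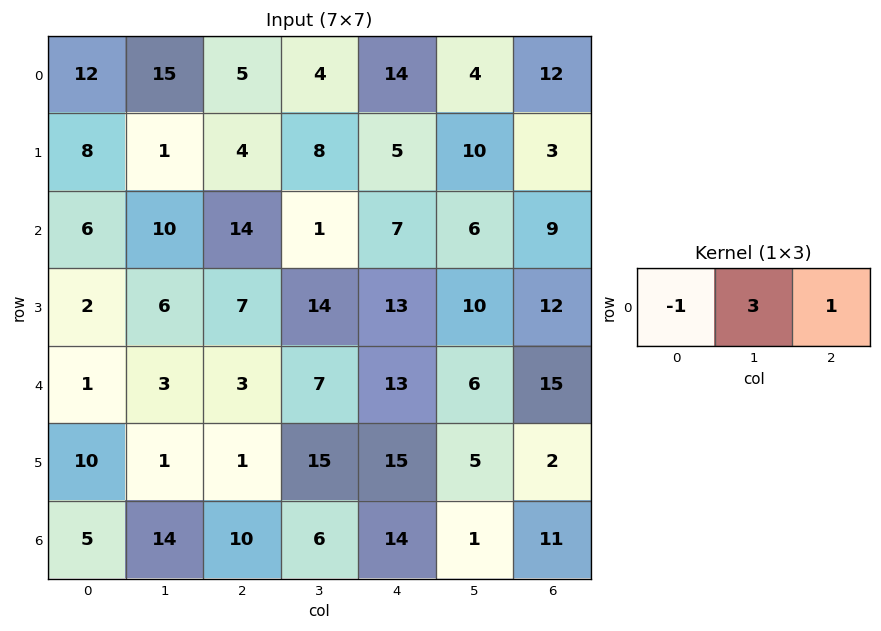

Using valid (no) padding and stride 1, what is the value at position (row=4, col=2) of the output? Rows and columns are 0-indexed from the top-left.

31

The receptive field on the input at this output position is [3 7 13]. Elementwise product with the kernel and sum: 3·-1 + 7·3 + 13·1.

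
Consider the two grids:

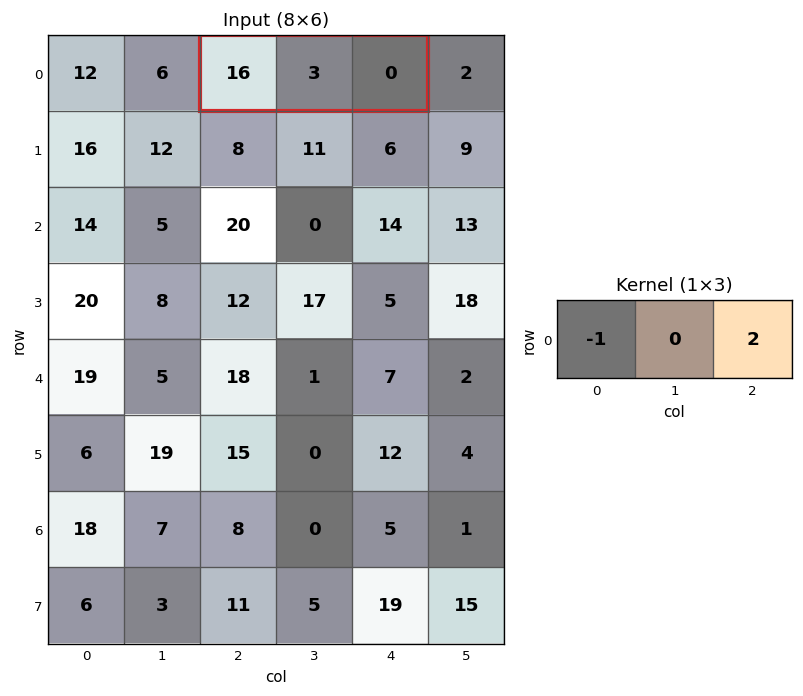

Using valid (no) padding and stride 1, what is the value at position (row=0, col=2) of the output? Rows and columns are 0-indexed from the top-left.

-16

The receptive field on the input at this output position is [16 3 0]. Elementwise product with the kernel and sum: 16·-1 + 0·2.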